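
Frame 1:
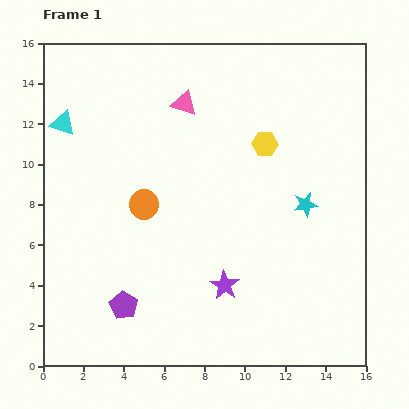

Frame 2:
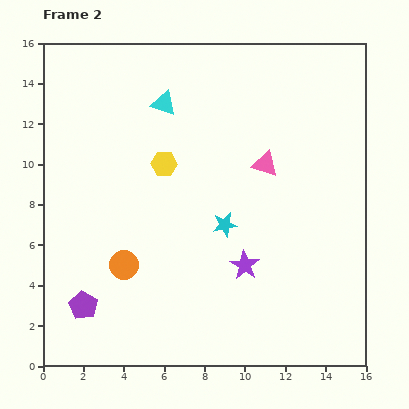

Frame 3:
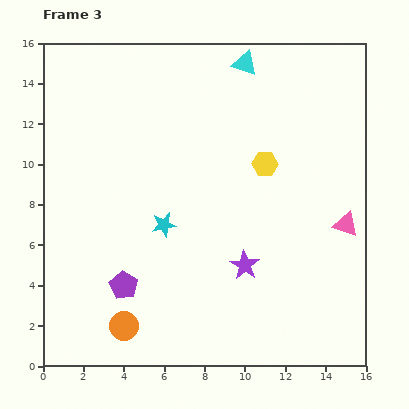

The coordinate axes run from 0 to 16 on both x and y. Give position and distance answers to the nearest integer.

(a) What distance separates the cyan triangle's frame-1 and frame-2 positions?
5

The cyan triangle moved from (1, 12) to (6, 13), a distance of √(5² + 1²) ≈ 5.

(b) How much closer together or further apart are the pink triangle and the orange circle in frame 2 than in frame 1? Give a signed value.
+4

Distance in frame 1: 5. Distance in frame 2: 9.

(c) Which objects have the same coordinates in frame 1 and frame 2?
none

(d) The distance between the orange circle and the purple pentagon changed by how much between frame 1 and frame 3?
-3

Distance in frame 1: 5. Distance in frame 3: 2.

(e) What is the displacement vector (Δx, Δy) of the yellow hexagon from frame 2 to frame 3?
(5, 0)

The yellow hexagon was at (6, 10) in frame 2 and (11, 10) in frame 3.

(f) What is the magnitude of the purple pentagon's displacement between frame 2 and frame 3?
2

The purple pentagon moved from (2, 3) to (4, 4), a distance of √(2² + 1²) ≈ 2.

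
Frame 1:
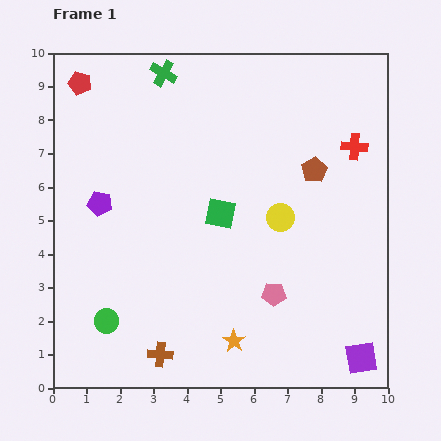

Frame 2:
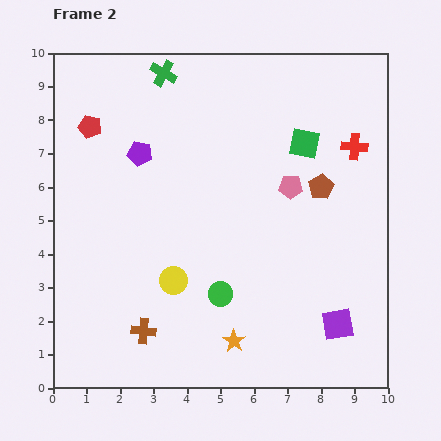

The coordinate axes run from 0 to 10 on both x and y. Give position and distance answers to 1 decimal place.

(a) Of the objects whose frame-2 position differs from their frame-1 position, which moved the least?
the brown pentagon

(moved 0.5)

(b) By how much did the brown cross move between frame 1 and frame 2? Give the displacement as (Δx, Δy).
(-0.5, 0.7)

The brown cross was at (3.2, 1.0) in frame 1 and (2.7, 1.7) in frame 2.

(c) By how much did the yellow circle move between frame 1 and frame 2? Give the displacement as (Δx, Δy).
(-3.2, -1.9)

The yellow circle was at (6.8, 5.1) in frame 1 and (3.6, 3.2) in frame 2.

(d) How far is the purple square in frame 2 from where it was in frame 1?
1.2

The purple square moved from (9.2, 0.9) to (8.5, 1.9), a distance of √(0.7² + 1.0²) ≈ 1.2.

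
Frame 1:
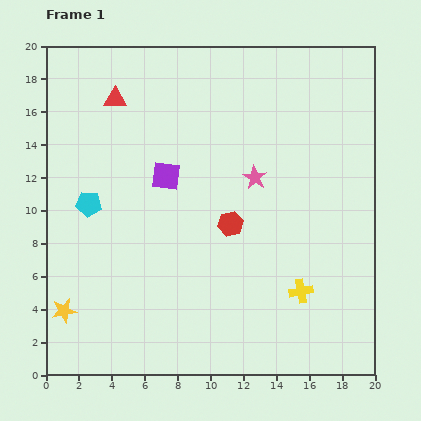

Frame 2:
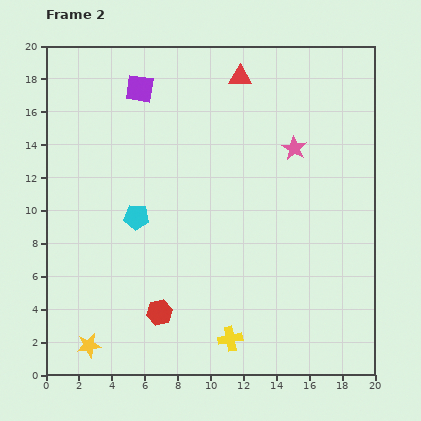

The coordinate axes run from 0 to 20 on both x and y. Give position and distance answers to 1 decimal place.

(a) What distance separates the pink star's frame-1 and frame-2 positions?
3.0

The pink star moved from (12.7, 12.0) to (15.1, 13.8), a distance of √(2.4² + 1.8²) ≈ 3.0.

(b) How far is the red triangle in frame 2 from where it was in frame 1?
7.7

The red triangle moved from (4.2, 16.8) to (11.8, 18.1), a distance of √(7.6² + 1.3²) ≈ 7.7.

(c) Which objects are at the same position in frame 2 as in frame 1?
none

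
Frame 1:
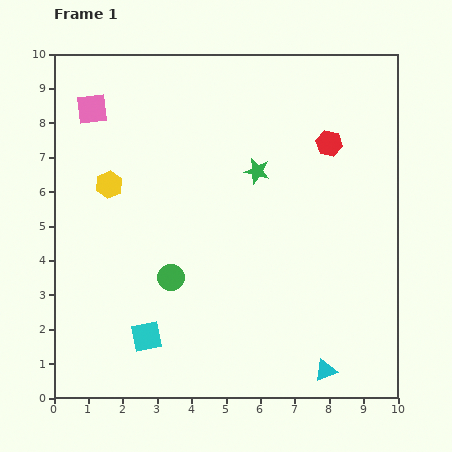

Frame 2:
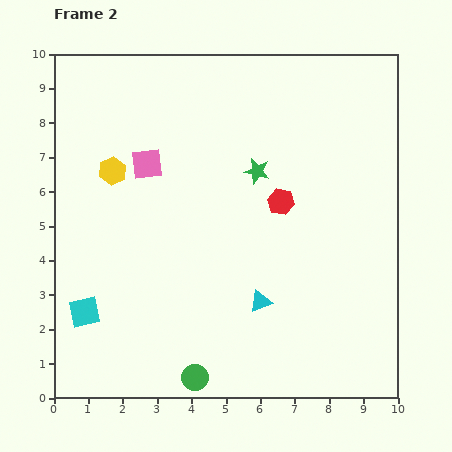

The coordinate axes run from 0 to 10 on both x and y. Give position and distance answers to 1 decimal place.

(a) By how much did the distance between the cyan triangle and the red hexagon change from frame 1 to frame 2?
-3.6

Distance in frame 1: 6.6. Distance in frame 2: 3.0.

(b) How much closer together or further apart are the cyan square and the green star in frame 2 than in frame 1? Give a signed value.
+0.7

Distance in frame 1: 5.8. Distance in frame 2: 6.5.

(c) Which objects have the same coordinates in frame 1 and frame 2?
the green star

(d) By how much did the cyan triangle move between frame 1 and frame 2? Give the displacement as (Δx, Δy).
(-1.9, 2.0)

The cyan triangle was at (7.9, 0.8) in frame 1 and (6.0, 2.8) in frame 2.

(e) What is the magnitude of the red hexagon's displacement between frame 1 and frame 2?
2.2

The red hexagon moved from (8.0, 7.4) to (6.6, 5.7), a distance of √(1.4² + 1.7²) ≈ 2.2.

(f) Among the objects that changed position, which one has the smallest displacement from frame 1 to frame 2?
the yellow hexagon

(moved 0.4)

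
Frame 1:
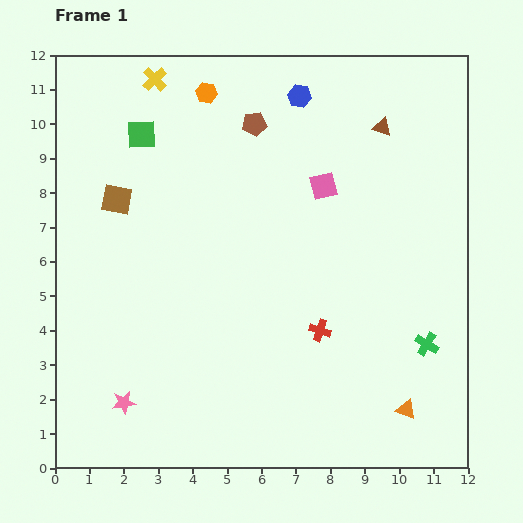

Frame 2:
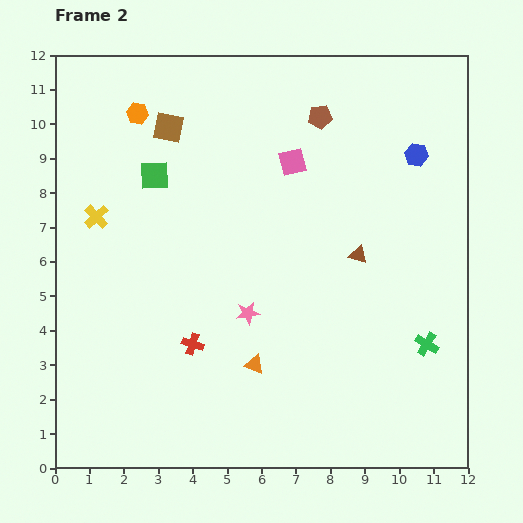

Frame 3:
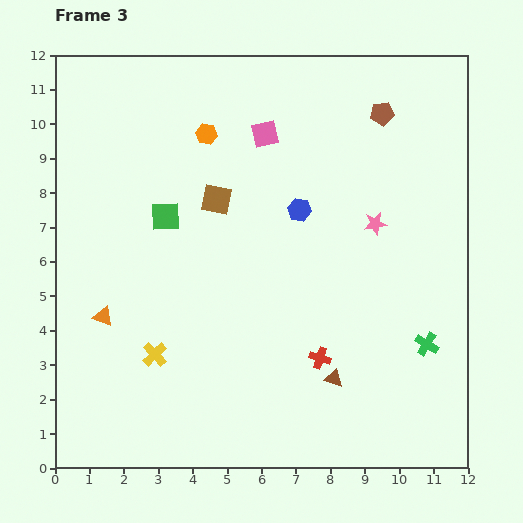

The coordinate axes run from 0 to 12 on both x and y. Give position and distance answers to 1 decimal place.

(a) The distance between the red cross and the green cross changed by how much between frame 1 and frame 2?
+3.7

Distance in frame 1: 3.1. Distance in frame 2: 6.8.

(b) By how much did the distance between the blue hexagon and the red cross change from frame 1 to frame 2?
+1.7

Distance in frame 1: 6.8. Distance in frame 2: 8.5.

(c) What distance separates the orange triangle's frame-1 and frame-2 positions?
4.6

The orange triangle moved from (10.2, 1.7) to (5.8, 3.0), a distance of √(4.4² + 1.3²) ≈ 4.6.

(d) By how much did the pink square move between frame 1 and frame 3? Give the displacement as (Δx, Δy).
(-1.7, 1.5)

The pink square was at (7.8, 8.2) in frame 1 and (6.1, 9.7) in frame 3.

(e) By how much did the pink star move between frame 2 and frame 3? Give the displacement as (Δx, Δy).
(3.7, 2.6)

The pink star was at (5.6, 4.5) in frame 2 and (9.3, 7.1) in frame 3.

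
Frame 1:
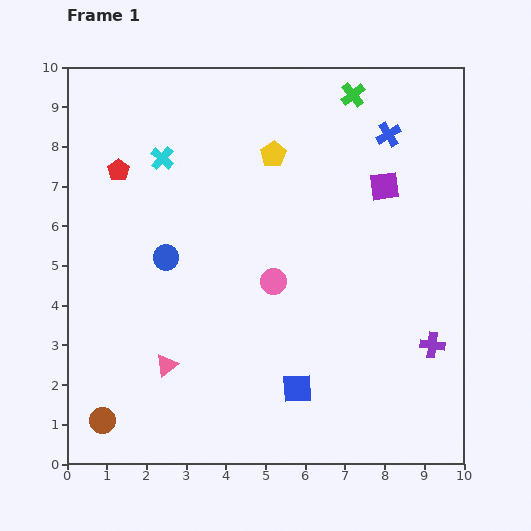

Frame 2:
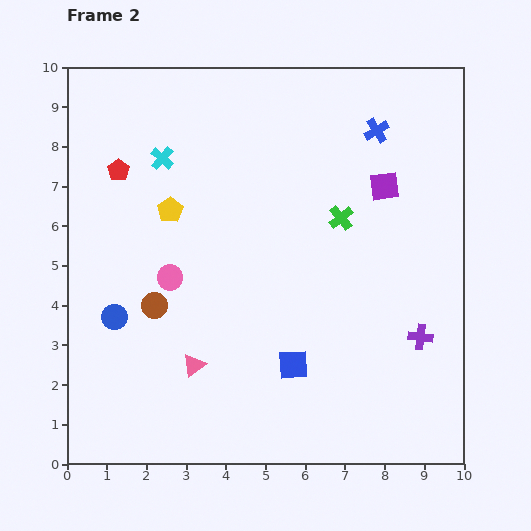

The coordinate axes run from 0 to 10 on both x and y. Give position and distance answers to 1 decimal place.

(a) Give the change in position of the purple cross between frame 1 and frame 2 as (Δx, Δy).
(-0.3, 0.2)

The purple cross was at (9.2, 3.0) in frame 1 and (8.9, 3.2) in frame 2.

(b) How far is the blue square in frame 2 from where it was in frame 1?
0.6

The blue square moved from (5.8, 1.9) to (5.7, 2.5), a distance of √(0.1² + 0.6²) ≈ 0.6.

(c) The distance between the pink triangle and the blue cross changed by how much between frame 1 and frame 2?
-0.6

Distance in frame 1: 8.1. Distance in frame 2: 7.5.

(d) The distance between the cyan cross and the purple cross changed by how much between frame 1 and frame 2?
-0.4

Distance in frame 1: 8.3. Distance in frame 2: 7.9.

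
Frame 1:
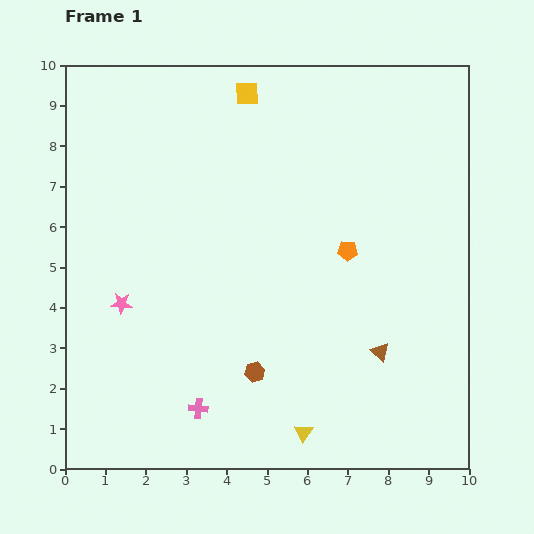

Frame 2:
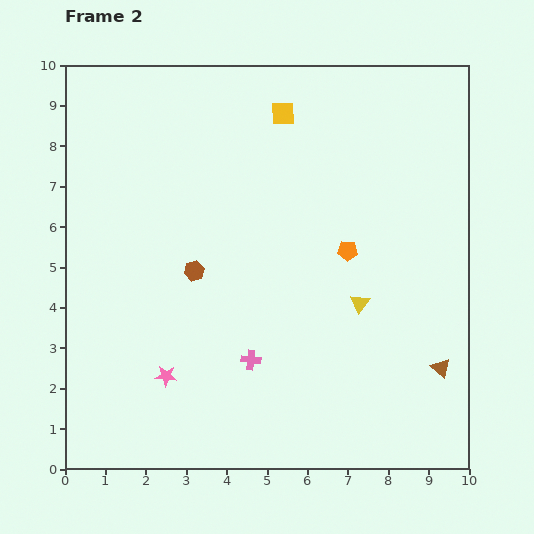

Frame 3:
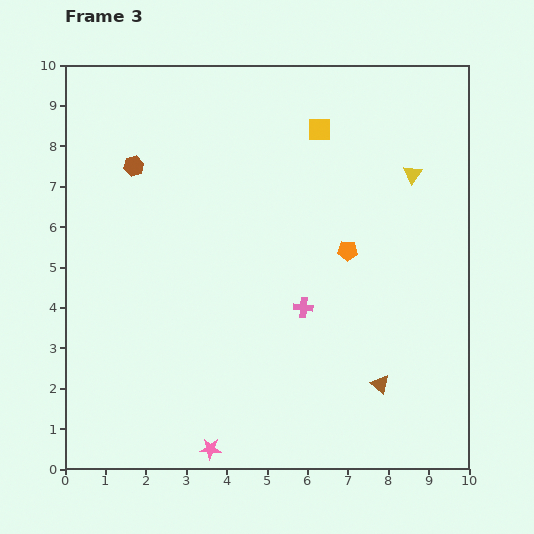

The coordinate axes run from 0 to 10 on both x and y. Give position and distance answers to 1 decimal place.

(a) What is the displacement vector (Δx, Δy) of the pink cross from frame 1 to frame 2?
(1.3, 1.2)

The pink cross was at (3.3, 1.5) in frame 1 and (4.6, 2.7) in frame 2.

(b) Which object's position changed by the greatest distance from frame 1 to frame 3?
the yellow triangle

(moved 6.9; next 5.9)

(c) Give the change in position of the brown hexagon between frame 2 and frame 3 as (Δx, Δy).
(-1.5, 2.6)

The brown hexagon was at (3.2, 4.9) in frame 2 and (1.7, 7.5) in frame 3.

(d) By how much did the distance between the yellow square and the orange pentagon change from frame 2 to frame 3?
-0.7

Distance in frame 2: 3.8. Distance in frame 3: 3.1.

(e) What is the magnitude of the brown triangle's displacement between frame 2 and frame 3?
1.6

The brown triangle moved from (9.3, 2.5) to (7.8, 2.1), a distance of √(1.5² + 0.4²) ≈ 1.6.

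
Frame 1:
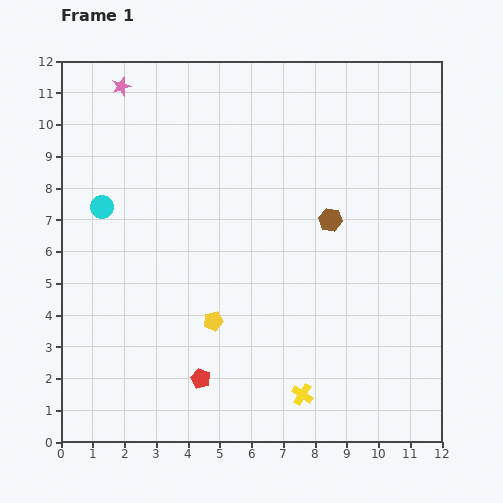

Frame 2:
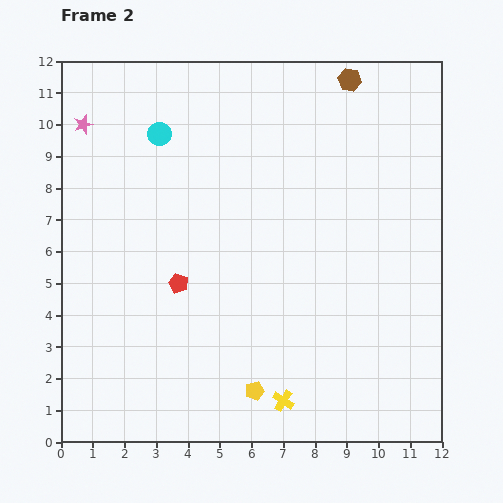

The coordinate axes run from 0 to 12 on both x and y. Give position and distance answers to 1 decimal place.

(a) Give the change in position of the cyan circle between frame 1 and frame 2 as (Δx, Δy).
(1.8, 2.3)

The cyan circle was at (1.3, 7.4) in frame 1 and (3.1, 9.7) in frame 2.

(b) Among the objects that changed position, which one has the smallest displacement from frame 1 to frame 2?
the yellow cross

(moved 0.6)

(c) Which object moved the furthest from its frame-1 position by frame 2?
the brown hexagon

(moved 4.4; next 3.1)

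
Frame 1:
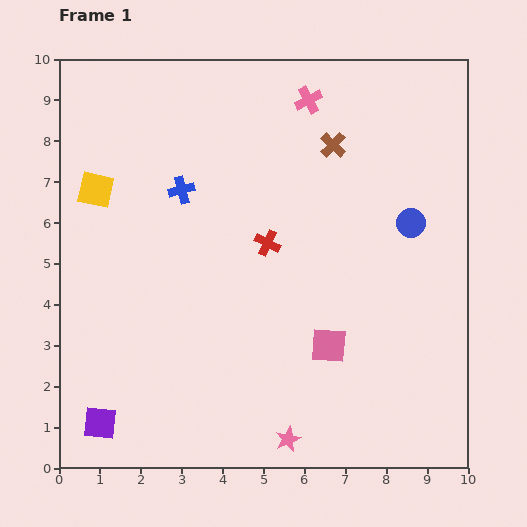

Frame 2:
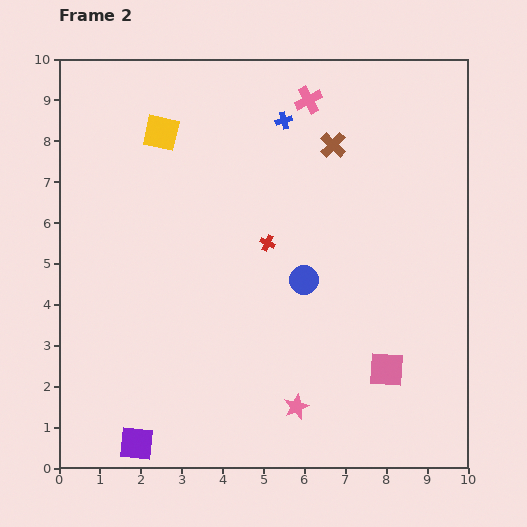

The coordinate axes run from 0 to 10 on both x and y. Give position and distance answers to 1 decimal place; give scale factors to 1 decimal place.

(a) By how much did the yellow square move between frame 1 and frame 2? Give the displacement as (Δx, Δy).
(1.6, 1.4)

The yellow square was at (0.9, 6.8) in frame 1 and (2.5, 8.2) in frame 2.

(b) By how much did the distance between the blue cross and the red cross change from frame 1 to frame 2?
+0.5

Distance in frame 1: 2.5. Distance in frame 2: 3.0.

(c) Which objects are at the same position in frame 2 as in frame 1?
the red cross, the pink cross, the brown cross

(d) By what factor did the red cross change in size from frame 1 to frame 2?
0.6×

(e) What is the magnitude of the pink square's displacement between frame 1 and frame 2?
1.5

The pink square moved from (6.6, 3.0) to (8.0, 2.4), a distance of √(1.4² + 0.6²) ≈ 1.5.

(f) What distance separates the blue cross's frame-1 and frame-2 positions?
3.0

The blue cross moved from (3.0, 6.8) to (5.5, 8.5), a distance of √(2.5² + 1.7²) ≈ 3.0.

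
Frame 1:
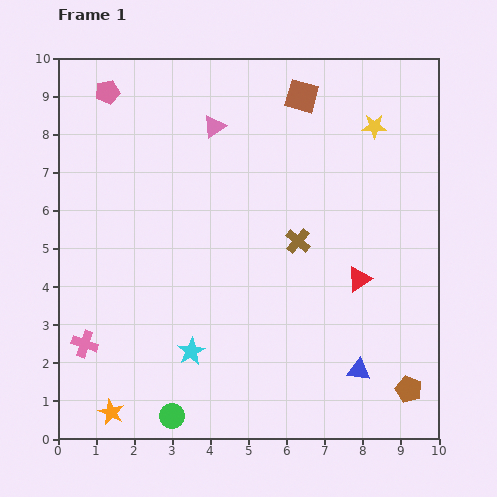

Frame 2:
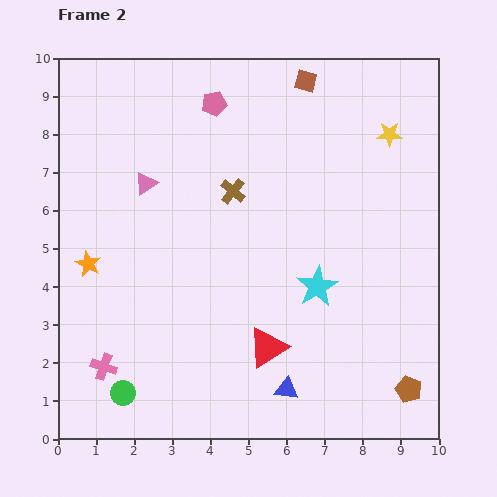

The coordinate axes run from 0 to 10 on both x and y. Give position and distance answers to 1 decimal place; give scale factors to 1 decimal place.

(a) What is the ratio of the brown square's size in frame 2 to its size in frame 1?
0.7×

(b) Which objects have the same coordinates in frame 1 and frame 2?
the brown pentagon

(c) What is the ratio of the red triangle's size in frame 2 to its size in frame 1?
1.6×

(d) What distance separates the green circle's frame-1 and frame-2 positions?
1.4

The green circle moved from (3.0, 0.6) to (1.7, 1.2), a distance of √(1.3² + 0.6²) ≈ 1.4.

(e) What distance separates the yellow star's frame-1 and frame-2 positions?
0.4

The yellow star moved from (8.3, 8.2) to (8.7, 8.0), a distance of √(0.4² + 0.2²) ≈ 0.4.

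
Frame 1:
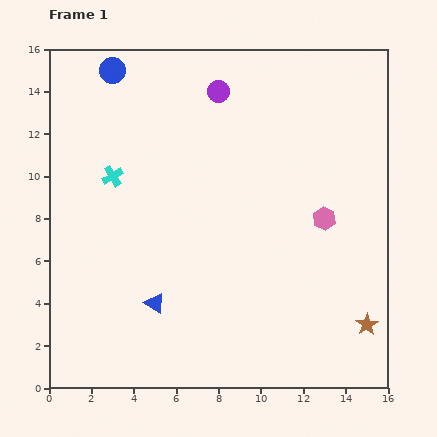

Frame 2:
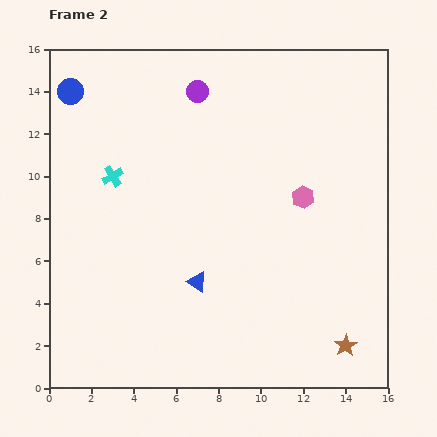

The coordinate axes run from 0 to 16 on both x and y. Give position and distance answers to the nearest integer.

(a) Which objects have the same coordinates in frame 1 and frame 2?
the cyan cross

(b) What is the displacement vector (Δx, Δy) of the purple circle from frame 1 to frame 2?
(-1, 0)

The purple circle was at (8, 14) in frame 1 and (7, 14) in frame 2.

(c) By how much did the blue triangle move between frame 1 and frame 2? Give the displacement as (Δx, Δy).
(2, 1)

The blue triangle was at (5, 4) in frame 1 and (7, 5) in frame 2.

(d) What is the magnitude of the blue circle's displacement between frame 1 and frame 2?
2

The blue circle moved from (3, 15) to (1, 14), a distance of √(2² + 1²) ≈ 2.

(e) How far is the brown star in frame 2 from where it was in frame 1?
1

The brown star moved from (15, 3) to (14, 2), a distance of √(1² + 1²) ≈ 1.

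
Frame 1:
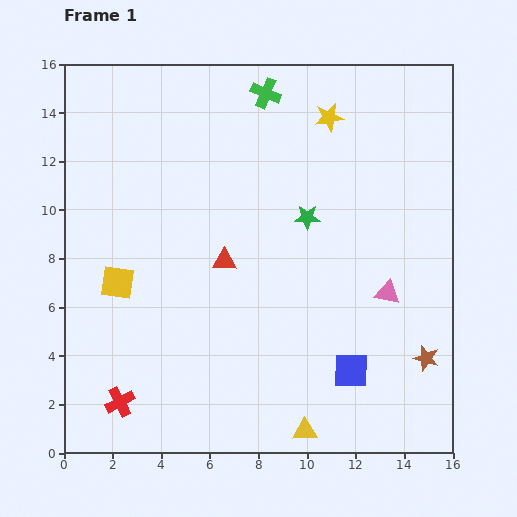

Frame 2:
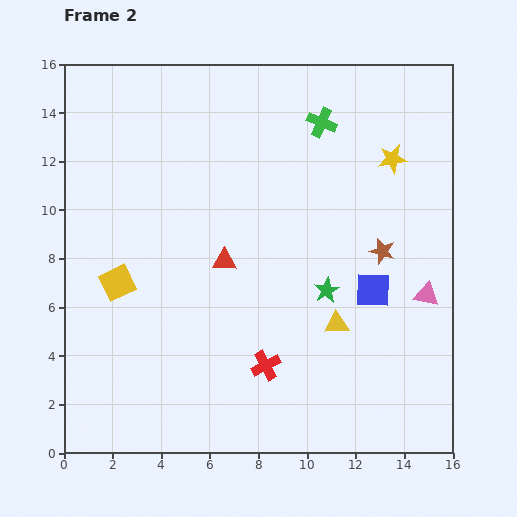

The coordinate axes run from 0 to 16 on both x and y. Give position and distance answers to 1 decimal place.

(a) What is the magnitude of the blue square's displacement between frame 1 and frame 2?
3.4

The blue square moved from (11.8, 3.4) to (12.7, 6.7), a distance of √(0.9² + 3.3²) ≈ 3.4.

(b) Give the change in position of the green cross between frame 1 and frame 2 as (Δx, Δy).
(2.3, -1.2)

The green cross was at (8.3, 14.8) in frame 1 and (10.6, 13.6) in frame 2.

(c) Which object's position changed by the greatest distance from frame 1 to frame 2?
the red cross

(moved 6.2; next 4.8)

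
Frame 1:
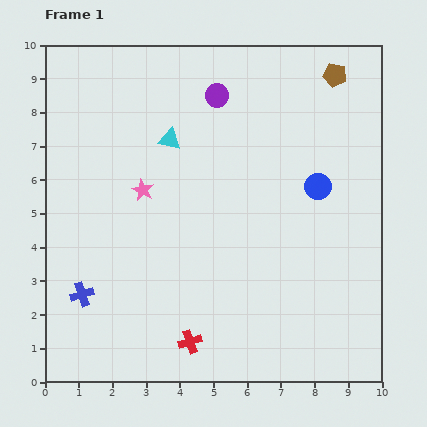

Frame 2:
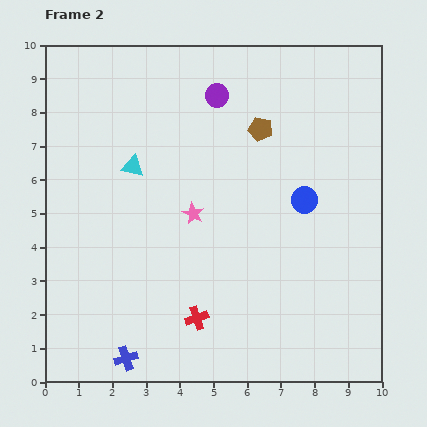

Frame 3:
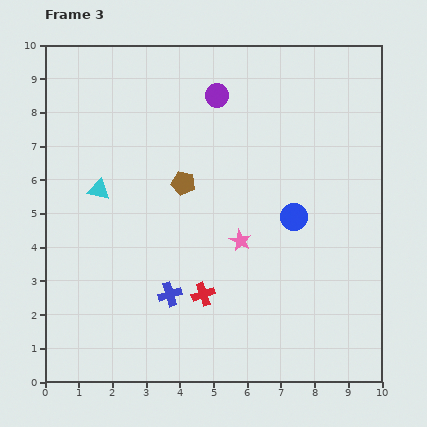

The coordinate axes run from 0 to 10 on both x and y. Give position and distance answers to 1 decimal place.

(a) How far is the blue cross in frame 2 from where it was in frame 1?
2.3

The blue cross moved from (1.1, 2.6) to (2.4, 0.7), a distance of √(1.3² + 1.9²) ≈ 2.3.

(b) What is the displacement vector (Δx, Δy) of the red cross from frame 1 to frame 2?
(0.2, 0.7)

The red cross was at (4.3, 1.2) in frame 1 and (4.5, 1.9) in frame 2.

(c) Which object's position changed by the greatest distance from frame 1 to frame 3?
the brown pentagon

(moved 5.5; next 3.3)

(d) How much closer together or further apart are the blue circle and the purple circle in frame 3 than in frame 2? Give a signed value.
+0.3

Distance in frame 2: 4.0. Distance in frame 3: 4.3.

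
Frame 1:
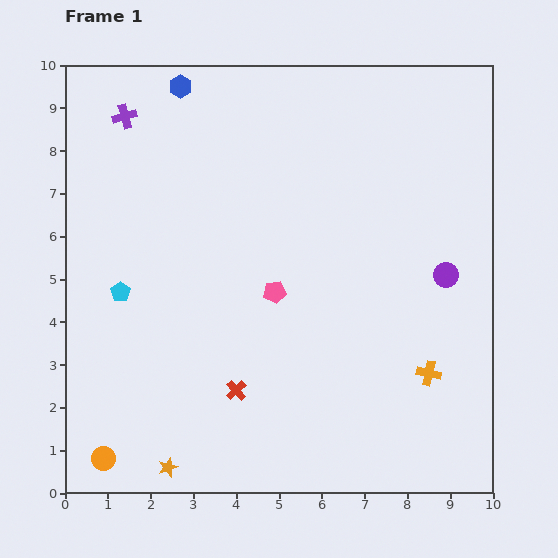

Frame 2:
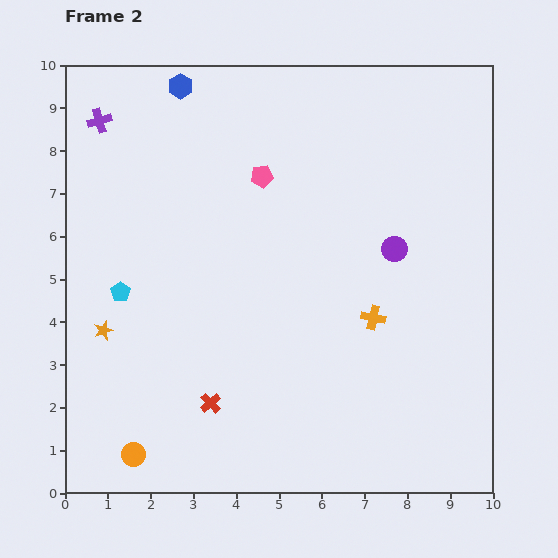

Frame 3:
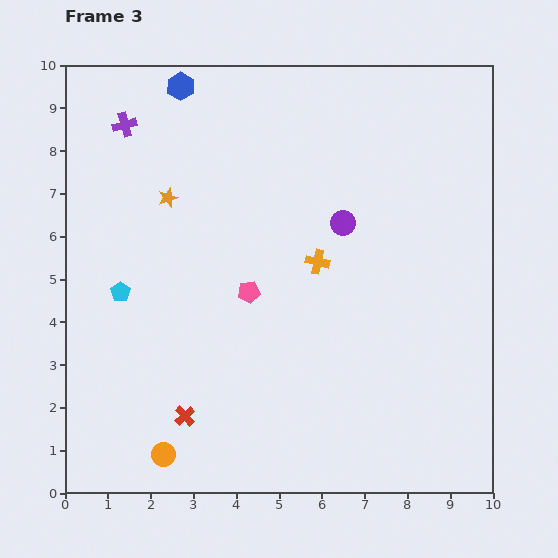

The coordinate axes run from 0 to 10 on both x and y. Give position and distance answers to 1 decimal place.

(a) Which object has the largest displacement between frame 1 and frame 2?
the orange star

(moved 3.5; next 2.7)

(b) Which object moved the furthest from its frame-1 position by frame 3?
the orange star

(moved 6.3; next 3.7)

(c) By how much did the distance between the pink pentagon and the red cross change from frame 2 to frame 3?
-2.1

Distance in frame 2: 5.4. Distance in frame 3: 3.3.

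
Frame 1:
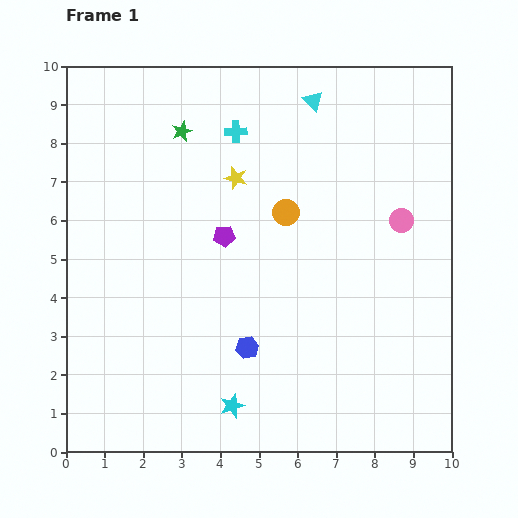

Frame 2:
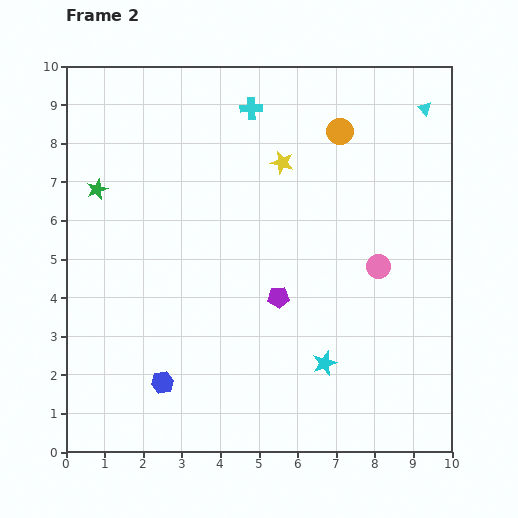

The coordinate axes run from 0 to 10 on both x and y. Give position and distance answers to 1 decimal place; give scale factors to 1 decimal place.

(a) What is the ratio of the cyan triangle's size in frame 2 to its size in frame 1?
0.7×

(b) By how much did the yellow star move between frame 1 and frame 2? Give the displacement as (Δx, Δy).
(1.2, 0.4)

The yellow star was at (4.4, 7.1) in frame 1 and (5.6, 7.5) in frame 2.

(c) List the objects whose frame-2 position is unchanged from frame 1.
none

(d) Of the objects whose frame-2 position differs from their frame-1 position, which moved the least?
the cyan cross

(moved 0.7)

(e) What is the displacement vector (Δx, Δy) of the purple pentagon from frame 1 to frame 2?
(1.4, -1.6)

The purple pentagon was at (4.1, 5.6) in frame 1 and (5.5, 4.0) in frame 2.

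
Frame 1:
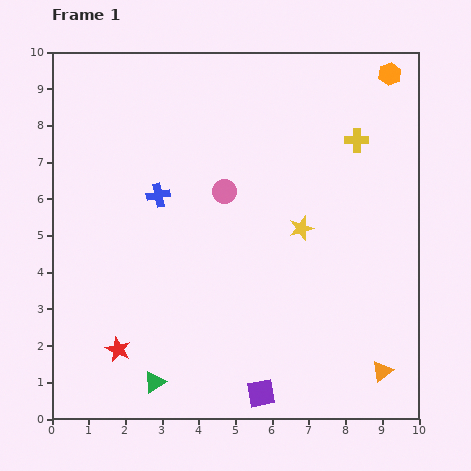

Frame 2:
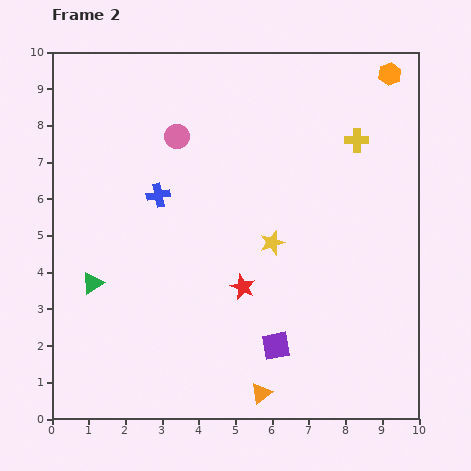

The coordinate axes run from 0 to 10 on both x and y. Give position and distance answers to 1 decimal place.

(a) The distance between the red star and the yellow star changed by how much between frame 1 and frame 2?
-4.6

Distance in frame 1: 6.0. Distance in frame 2: 1.4.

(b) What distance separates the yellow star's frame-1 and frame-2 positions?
0.9

The yellow star moved from (6.8, 5.2) to (6.0, 4.8), a distance of √(0.8² + 0.4²) ≈ 0.9.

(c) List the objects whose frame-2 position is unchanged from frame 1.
the yellow cross, the blue cross, the orange hexagon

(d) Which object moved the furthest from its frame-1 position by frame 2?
the red star

(moved 3.8; next 3.4)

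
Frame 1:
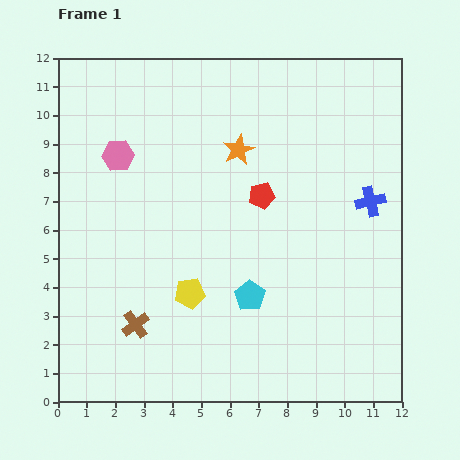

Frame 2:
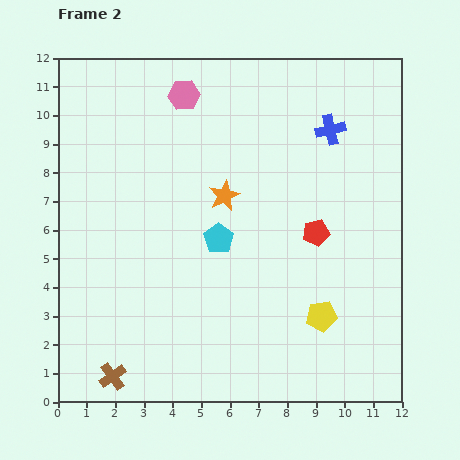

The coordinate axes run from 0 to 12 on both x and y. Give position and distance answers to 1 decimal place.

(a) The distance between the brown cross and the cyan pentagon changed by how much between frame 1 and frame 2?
+2.0

Distance in frame 1: 4.1. Distance in frame 2: 6.1.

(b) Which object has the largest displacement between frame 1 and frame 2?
the yellow pentagon

(moved 4.7; next 3.1)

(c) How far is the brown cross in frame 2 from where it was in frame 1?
2.0

The brown cross moved from (2.7, 2.7) to (1.9, 0.9), a distance of √(0.8² + 1.8²) ≈ 2.0.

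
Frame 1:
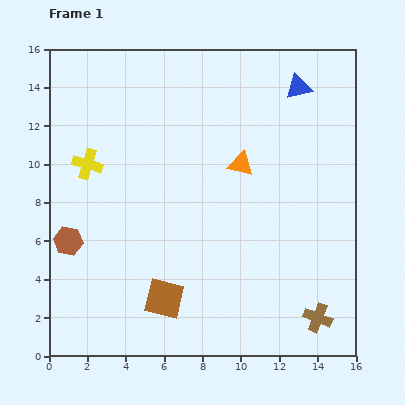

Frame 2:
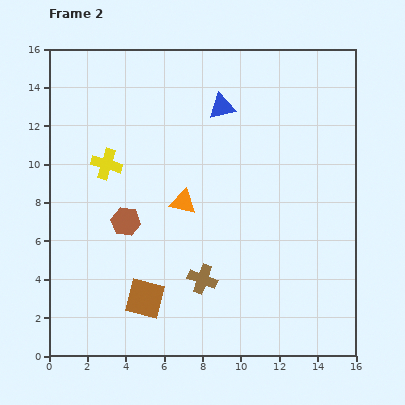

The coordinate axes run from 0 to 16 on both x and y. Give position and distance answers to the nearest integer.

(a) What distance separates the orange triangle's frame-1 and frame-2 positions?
4

The orange triangle moved from (10, 10) to (7, 8), a distance of √(3² + 2²) ≈ 4.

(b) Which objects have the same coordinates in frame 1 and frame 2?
none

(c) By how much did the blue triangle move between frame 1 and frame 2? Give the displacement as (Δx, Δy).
(-4, -1)

The blue triangle was at (13, 14) in frame 1 and (9, 13) in frame 2.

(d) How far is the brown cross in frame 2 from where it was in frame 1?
6

The brown cross moved from (14, 2) to (8, 4), a distance of √(6² + 2²) ≈ 6.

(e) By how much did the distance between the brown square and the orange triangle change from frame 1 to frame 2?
-3

Distance in frame 1: 8. Distance in frame 2: 5.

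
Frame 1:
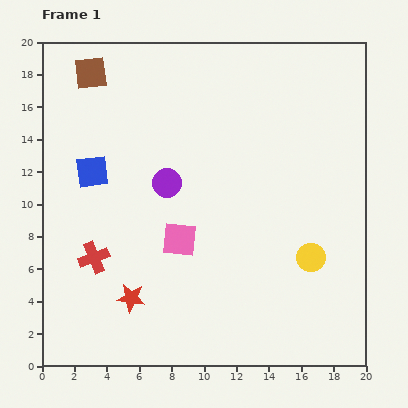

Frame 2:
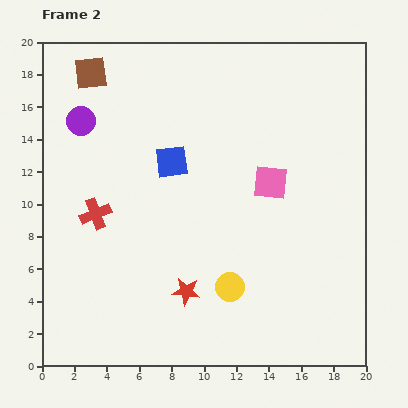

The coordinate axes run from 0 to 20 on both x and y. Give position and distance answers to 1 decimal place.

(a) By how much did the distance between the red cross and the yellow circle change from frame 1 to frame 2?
-4.0

Distance in frame 1: 13.4. Distance in frame 2: 9.4.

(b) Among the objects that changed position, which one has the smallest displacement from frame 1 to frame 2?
the red cross

(moved 2.7)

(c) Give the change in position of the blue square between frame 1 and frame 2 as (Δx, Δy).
(4.9, 0.6)

The blue square was at (3.1, 12.0) in frame 1 and (8.0, 12.6) in frame 2.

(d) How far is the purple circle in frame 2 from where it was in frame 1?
6.5

The purple circle moved from (7.7, 11.3) to (2.4, 15.1), a distance of √(5.3² + 3.8²) ≈ 6.5.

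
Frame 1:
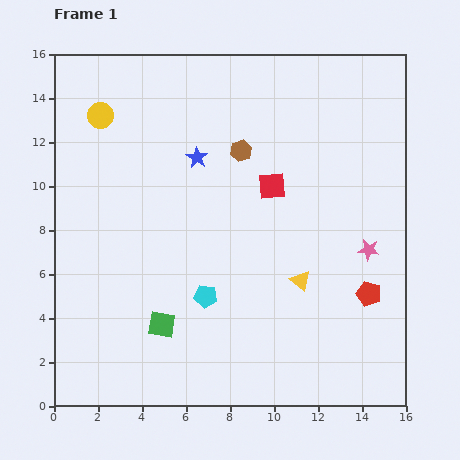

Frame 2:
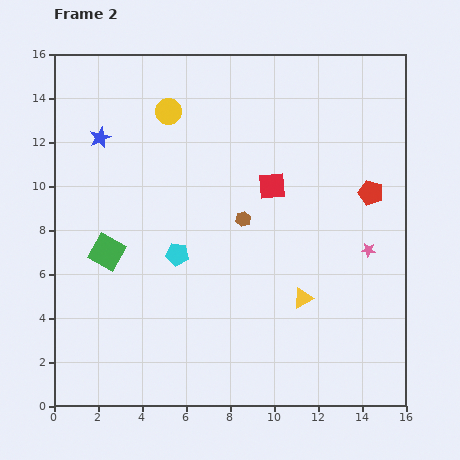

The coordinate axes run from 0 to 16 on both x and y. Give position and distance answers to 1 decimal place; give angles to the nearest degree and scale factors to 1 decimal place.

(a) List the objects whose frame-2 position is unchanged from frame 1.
the pink star, the red square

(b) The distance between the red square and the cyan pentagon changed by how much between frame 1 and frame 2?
-0.5

Distance in frame 1: 5.8. Distance in frame 2: 5.3.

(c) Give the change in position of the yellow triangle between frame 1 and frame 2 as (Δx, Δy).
(0.1, -0.8)

The yellow triangle was at (11.2, 5.7) in frame 1 and (11.3, 4.9) in frame 2.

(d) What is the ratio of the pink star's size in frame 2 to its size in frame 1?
0.7×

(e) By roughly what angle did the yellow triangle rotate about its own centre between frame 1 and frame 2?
52° clockwise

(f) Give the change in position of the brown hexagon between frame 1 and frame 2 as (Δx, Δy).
(0.1, -3.1)

The brown hexagon was at (8.5, 11.6) in frame 1 and (8.6, 8.5) in frame 2.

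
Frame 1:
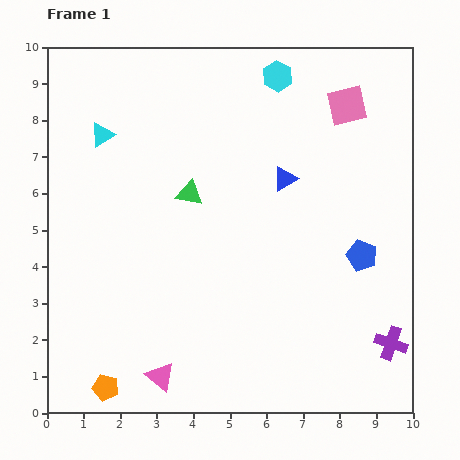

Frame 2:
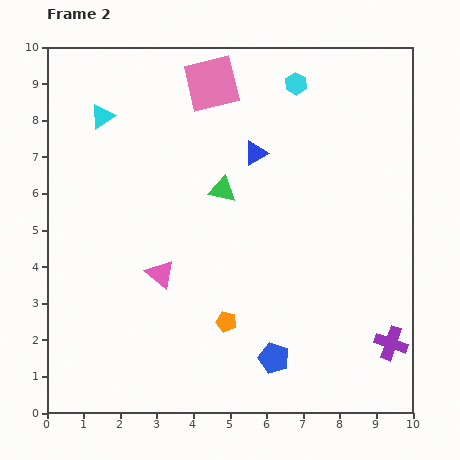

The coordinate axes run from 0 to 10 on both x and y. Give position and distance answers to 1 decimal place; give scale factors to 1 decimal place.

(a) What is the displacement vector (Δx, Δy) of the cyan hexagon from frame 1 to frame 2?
(0.5, -0.2)

The cyan hexagon was at (6.3, 9.2) in frame 1 and (6.8, 9.0) in frame 2.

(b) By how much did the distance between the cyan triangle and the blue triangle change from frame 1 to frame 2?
-0.8

Distance in frame 1: 5.1. Distance in frame 2: 4.3.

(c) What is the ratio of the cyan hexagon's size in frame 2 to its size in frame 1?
0.7×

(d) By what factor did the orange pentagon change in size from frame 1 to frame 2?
0.8×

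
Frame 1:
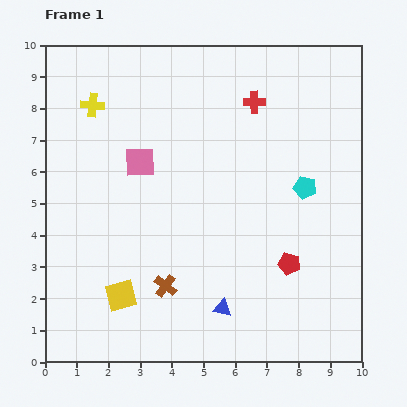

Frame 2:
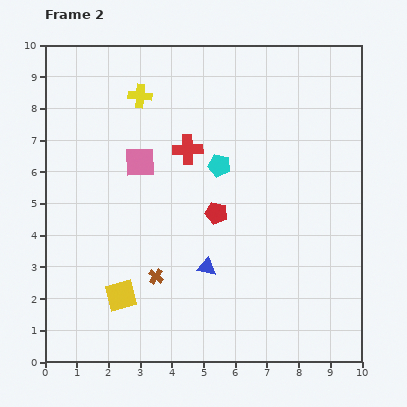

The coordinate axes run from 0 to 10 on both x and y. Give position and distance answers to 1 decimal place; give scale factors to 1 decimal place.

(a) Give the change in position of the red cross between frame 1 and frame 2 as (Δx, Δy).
(-2.1, -1.5)

The red cross was at (6.6, 8.2) in frame 1 and (4.5, 6.7) in frame 2.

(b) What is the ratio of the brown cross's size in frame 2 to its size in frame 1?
0.7×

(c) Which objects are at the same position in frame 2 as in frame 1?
the pink square, the yellow square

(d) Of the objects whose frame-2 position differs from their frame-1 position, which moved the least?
the brown cross

(moved 0.4)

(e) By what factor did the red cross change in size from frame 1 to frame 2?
1.4×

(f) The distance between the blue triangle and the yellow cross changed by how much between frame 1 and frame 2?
-1.8

Distance in frame 1: 7.6. Distance in frame 2: 5.8.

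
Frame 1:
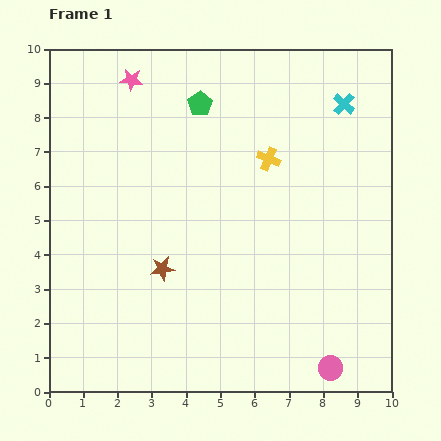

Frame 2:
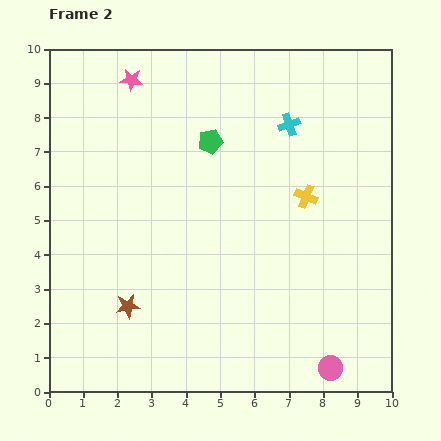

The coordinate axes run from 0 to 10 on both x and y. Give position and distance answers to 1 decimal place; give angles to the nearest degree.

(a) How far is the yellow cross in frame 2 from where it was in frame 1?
1.6

The yellow cross moved from (6.4, 6.8) to (7.5, 5.7), a distance of √(1.1² + 1.1²) ≈ 1.6.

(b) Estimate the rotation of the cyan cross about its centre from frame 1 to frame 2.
29° clockwise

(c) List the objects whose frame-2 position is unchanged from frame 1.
the pink star, the pink circle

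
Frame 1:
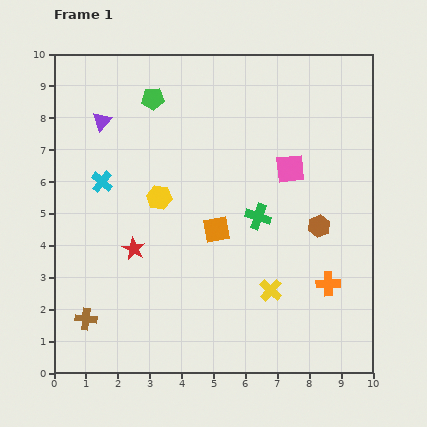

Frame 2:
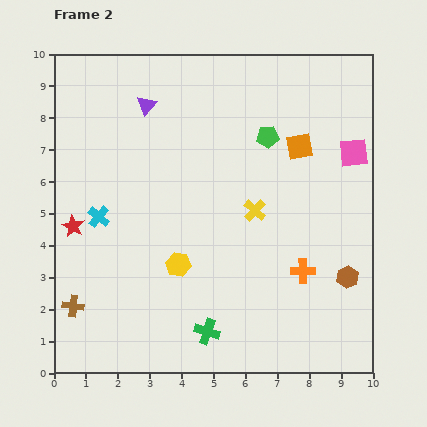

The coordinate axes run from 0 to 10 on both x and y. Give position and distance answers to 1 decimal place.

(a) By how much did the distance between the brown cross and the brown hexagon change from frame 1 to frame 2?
+0.7

Distance in frame 1: 7.9. Distance in frame 2: 8.6.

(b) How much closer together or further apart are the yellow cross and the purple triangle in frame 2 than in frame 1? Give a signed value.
-2.8

Distance in frame 1: 7.5. Distance in frame 2: 4.7.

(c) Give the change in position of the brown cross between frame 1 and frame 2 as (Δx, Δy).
(-0.4, 0.4)

The brown cross was at (1.0, 1.7) in frame 1 and (0.6, 2.1) in frame 2.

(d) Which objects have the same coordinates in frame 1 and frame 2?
none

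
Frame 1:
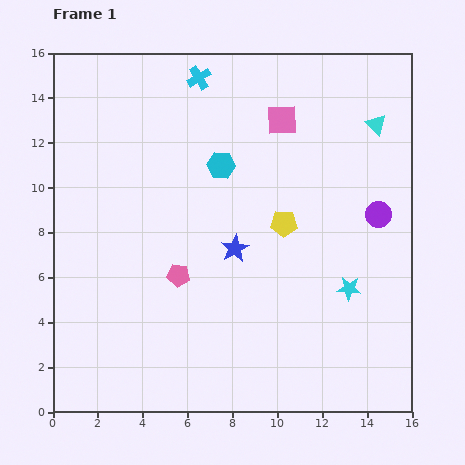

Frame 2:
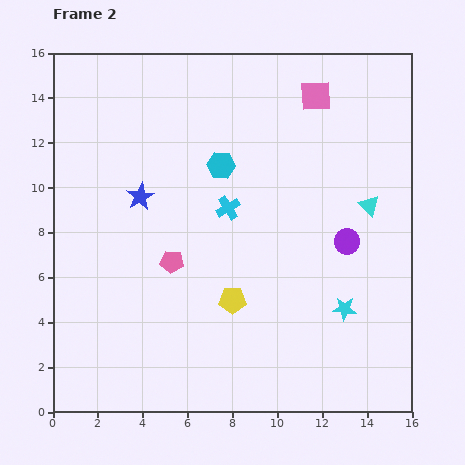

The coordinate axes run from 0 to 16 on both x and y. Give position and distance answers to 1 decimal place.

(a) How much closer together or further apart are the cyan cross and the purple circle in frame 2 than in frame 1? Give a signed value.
-4.6

Distance in frame 1: 10.1. Distance in frame 2: 5.5.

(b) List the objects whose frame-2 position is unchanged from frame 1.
the cyan hexagon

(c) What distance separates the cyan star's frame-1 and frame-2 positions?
0.9

The cyan star moved from (13.2, 5.5) to (13.0, 4.6), a distance of √(0.2² + 0.9²) ≈ 0.9.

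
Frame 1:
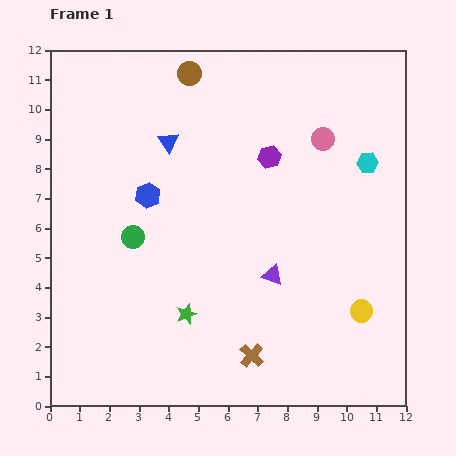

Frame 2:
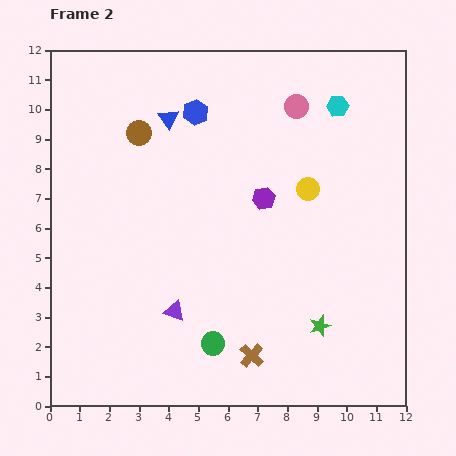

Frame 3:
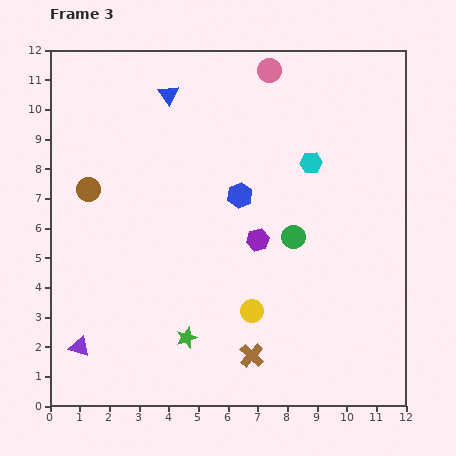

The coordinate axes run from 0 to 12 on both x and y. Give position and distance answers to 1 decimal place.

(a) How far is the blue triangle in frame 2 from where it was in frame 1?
0.8

The blue triangle moved from (4.0, 8.9) to (4.0, 9.7), a distance of √(0.0² + 0.8²) ≈ 0.8.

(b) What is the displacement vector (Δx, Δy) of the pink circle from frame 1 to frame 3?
(-1.8, 2.3)

The pink circle was at (9.2, 9.0) in frame 1 and (7.4, 11.3) in frame 3.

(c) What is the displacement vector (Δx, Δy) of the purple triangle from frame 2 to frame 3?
(-3.2, -1.2)

The purple triangle was at (4.2, 3.2) in frame 2 and (1.0, 2.0) in frame 3.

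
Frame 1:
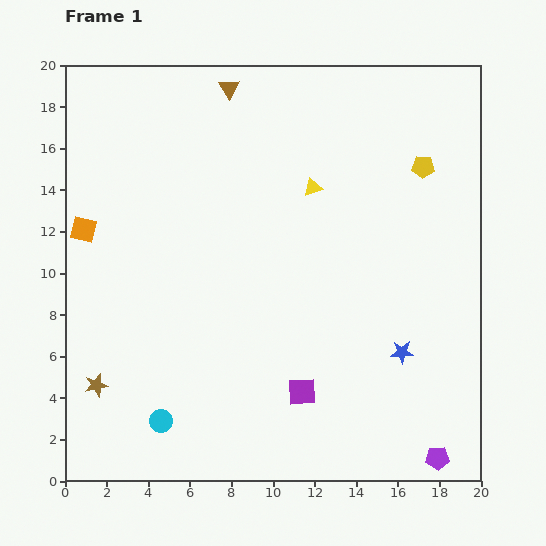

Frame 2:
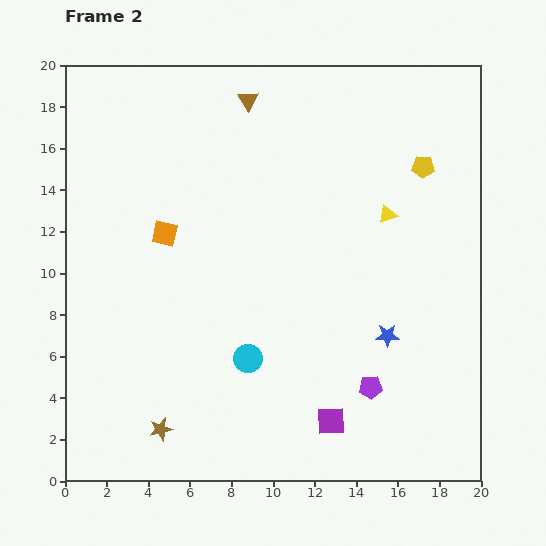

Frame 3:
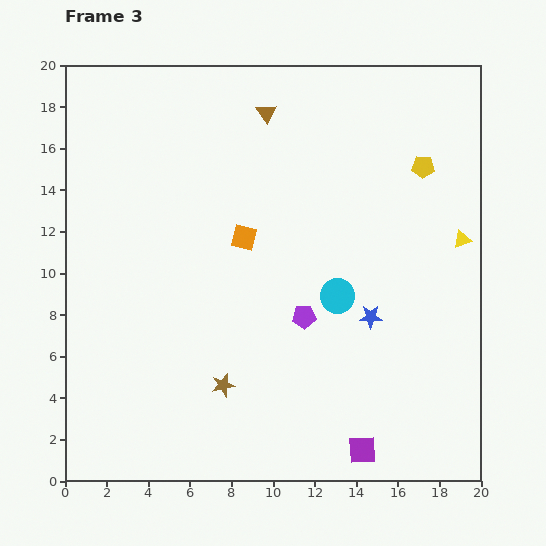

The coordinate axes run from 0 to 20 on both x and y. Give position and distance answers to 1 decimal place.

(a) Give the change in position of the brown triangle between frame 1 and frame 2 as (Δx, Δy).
(0.9, -0.6)

The brown triangle was at (7.9, 18.9) in frame 1 and (8.8, 18.3) in frame 2.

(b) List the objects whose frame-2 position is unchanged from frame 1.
the yellow pentagon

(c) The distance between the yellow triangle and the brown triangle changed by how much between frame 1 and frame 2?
+2.5

Distance in frame 1: 6.2. Distance in frame 2: 8.7.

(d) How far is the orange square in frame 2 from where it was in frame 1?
3.9

The orange square moved from (0.9, 12.1) to (4.8, 11.9), a distance of √(3.9² + 0.2²) ≈ 3.9.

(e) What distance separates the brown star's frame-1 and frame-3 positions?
6.1

The brown star moved from (1.5, 4.6) to (7.6, 4.6), a distance of √(6.1² + 0.0²) ≈ 6.1.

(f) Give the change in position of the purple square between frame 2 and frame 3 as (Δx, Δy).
(1.5, -1.4)

The purple square was at (12.8, 2.9) in frame 2 and (14.3, 1.5) in frame 3.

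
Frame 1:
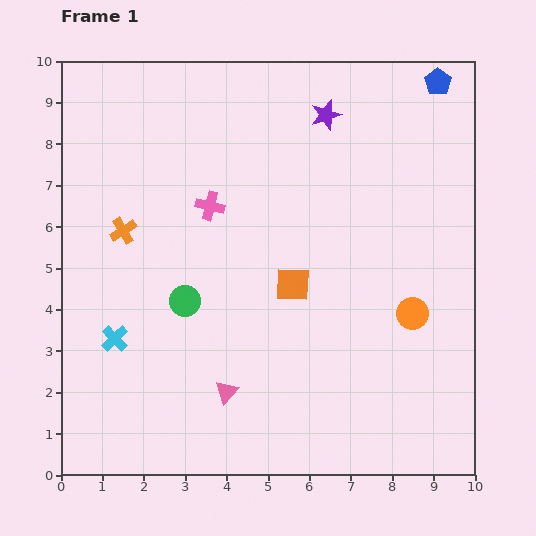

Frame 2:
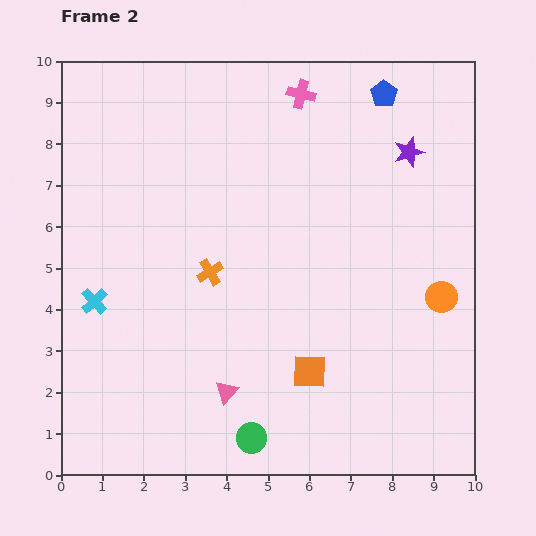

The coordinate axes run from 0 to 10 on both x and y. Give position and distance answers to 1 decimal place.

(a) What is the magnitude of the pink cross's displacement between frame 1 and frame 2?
3.5

The pink cross moved from (3.6, 6.5) to (5.8, 9.2), a distance of √(2.2² + 2.7²) ≈ 3.5.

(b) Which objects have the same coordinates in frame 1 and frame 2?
the pink triangle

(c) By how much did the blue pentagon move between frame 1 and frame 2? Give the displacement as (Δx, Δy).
(-1.3, -0.3)

The blue pentagon was at (9.1, 9.5) in frame 1 and (7.8, 9.2) in frame 2.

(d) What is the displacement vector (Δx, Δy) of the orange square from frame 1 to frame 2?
(0.4, -2.1)

The orange square was at (5.6, 4.6) in frame 1 and (6.0, 2.5) in frame 2.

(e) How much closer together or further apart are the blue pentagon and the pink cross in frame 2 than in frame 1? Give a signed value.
-4.3

Distance in frame 1: 6.3. Distance in frame 2: 2.0.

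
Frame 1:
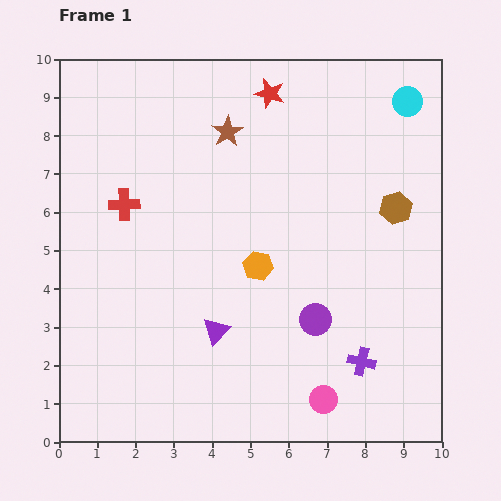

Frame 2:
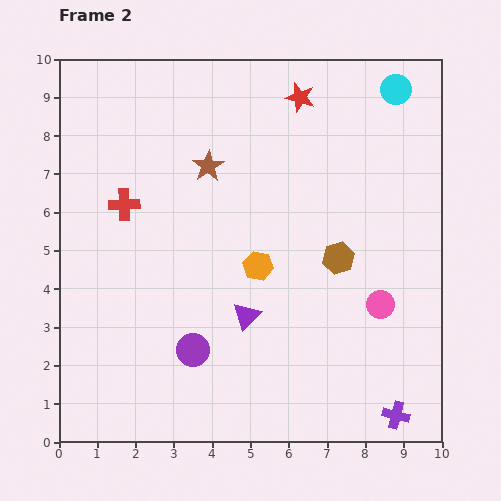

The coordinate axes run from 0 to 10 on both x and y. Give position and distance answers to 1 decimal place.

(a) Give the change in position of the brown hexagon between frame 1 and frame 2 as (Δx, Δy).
(-1.5, -1.3)

The brown hexagon was at (8.8, 6.1) in frame 1 and (7.3, 4.8) in frame 2.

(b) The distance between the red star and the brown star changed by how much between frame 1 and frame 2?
+1.5

Distance in frame 1: 1.5. Distance in frame 2: 3.0.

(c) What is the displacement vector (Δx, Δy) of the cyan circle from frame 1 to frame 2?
(-0.3, 0.3)

The cyan circle was at (9.1, 8.9) in frame 1 and (8.8, 9.2) in frame 2.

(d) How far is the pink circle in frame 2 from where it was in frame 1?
2.9

The pink circle moved from (6.9, 1.1) to (8.4, 3.6), a distance of √(1.5² + 2.5²) ≈ 2.9.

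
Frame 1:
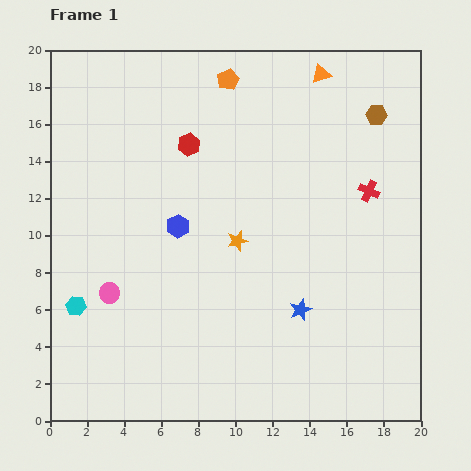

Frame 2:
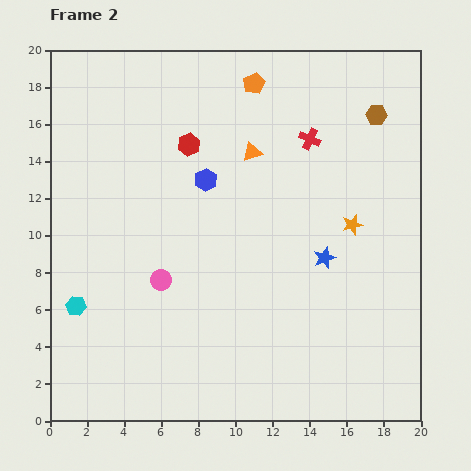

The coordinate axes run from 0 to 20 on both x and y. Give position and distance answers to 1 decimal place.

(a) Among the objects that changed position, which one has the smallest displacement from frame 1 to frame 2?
the orange pentagon

(moved 1.4)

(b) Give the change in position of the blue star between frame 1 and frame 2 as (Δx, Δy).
(1.3, 2.8)

The blue star was at (13.5, 6.0) in frame 1 and (14.8, 8.8) in frame 2.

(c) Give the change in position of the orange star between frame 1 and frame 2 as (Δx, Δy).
(6.2, 0.9)

The orange star was at (10.1, 9.7) in frame 1 and (16.3, 10.6) in frame 2.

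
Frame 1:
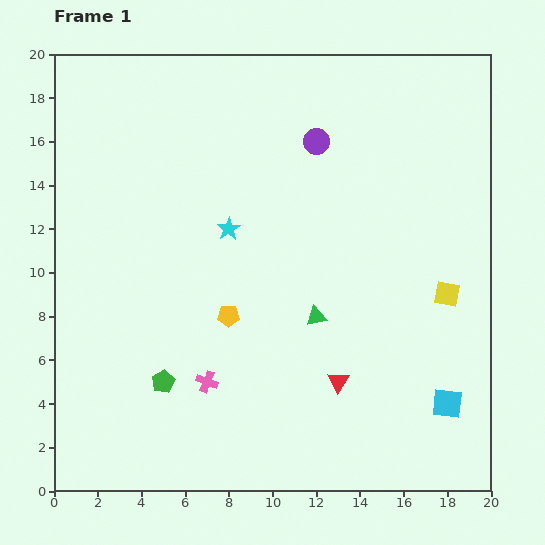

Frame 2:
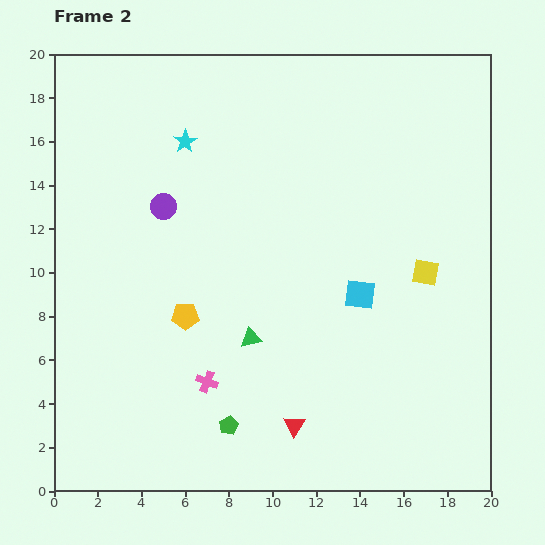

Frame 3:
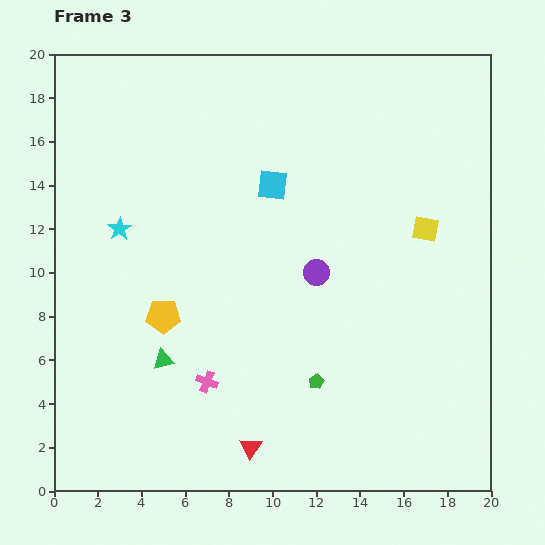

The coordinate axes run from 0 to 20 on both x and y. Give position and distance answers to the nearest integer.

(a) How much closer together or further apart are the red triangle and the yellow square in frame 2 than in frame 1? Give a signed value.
+3

Distance in frame 1: 6. Distance in frame 2: 9.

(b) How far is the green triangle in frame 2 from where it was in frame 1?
3

The green triangle moved from (12, 8) to (9, 7), a distance of √(3² + 1²) ≈ 3.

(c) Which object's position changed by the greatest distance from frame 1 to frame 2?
the purple circle

(moved 8; next 6)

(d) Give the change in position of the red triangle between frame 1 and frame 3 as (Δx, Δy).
(-4, -3)

The red triangle was at (13, 5) in frame 1 and (9, 2) in frame 3.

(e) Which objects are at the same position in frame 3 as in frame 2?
the pink cross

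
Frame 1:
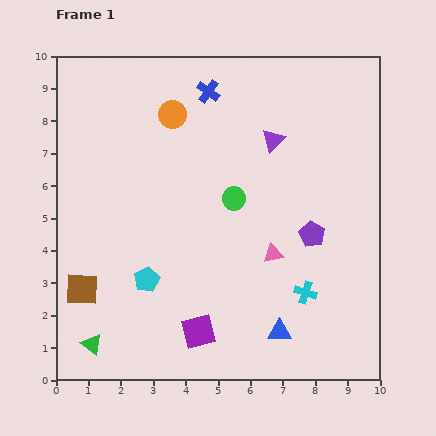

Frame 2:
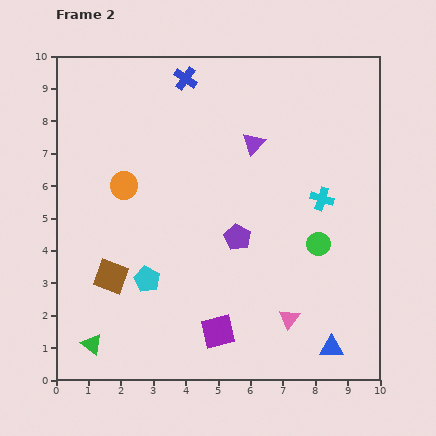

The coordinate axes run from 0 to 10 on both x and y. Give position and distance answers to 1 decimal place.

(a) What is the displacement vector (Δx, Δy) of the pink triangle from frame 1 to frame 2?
(0.5, -2.0)

The pink triangle was at (6.7, 3.9) in frame 1 and (7.2, 1.9) in frame 2.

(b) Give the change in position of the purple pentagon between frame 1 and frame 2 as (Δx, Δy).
(-2.3, -0.1)

The purple pentagon was at (7.9, 4.5) in frame 1 and (5.6, 4.4) in frame 2.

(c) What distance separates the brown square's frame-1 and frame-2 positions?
1.0

The brown square moved from (0.8, 2.8) to (1.7, 3.2), a distance of √(0.9² + 0.4²) ≈ 1.0.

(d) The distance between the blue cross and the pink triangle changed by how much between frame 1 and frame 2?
+2.7

Distance in frame 1: 5.4. Distance in frame 2: 8.1.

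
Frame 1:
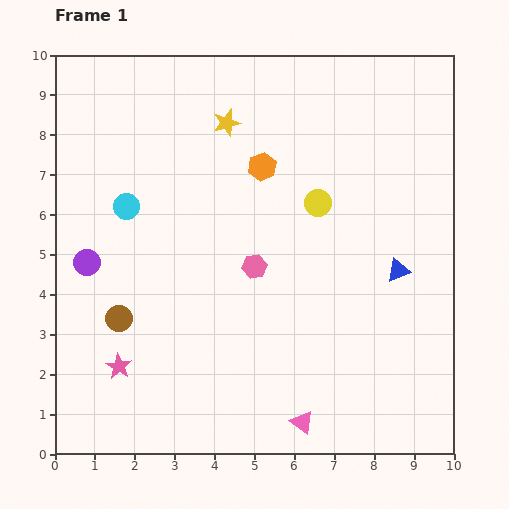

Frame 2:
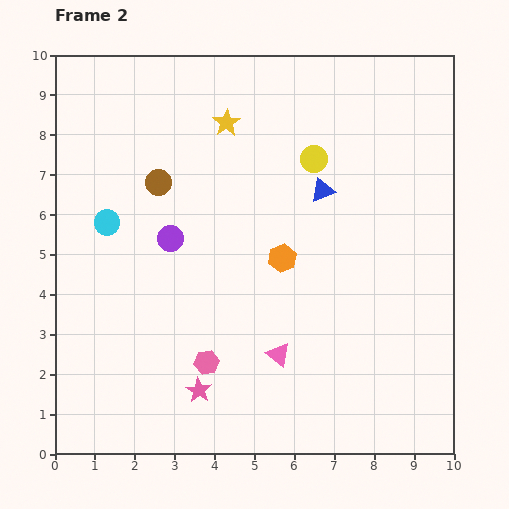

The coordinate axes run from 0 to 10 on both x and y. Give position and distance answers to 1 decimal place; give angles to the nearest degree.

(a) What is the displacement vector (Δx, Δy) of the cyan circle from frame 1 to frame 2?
(-0.5, -0.4)

The cyan circle was at (1.8, 6.2) in frame 1 and (1.3, 5.8) in frame 2.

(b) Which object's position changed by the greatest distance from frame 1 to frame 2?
the brown circle

(moved 3.5; next 2.8)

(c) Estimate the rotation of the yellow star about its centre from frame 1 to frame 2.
17° counter-clockwise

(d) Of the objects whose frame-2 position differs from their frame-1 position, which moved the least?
the cyan circle

(moved 0.6)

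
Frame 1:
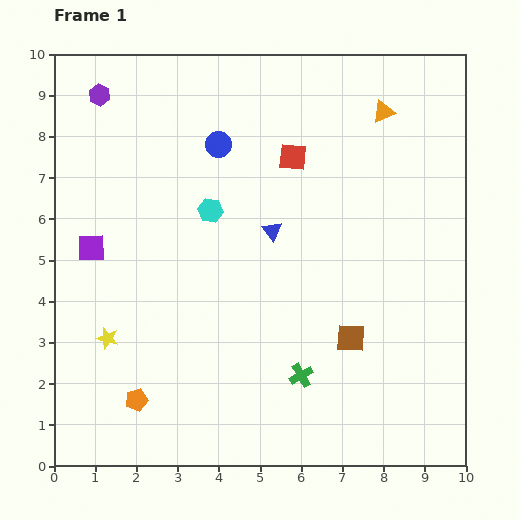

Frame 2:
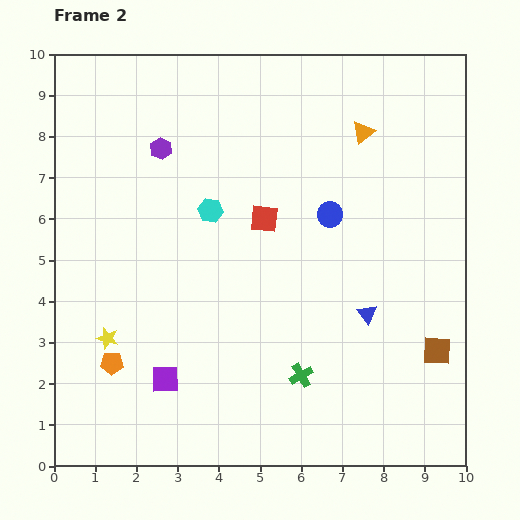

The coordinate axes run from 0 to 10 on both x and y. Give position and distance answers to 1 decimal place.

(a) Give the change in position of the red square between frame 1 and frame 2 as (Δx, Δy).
(-0.7, -1.5)

The red square was at (5.8, 7.5) in frame 1 and (5.1, 6.0) in frame 2.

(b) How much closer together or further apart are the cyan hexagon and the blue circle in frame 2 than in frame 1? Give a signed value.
+1.3

Distance in frame 1: 1.6. Distance in frame 2: 2.9.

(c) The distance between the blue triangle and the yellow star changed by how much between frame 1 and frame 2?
+1.5

Distance in frame 1: 4.8. Distance in frame 2: 6.3.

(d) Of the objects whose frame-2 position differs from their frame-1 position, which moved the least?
the orange triangle

(moved 0.7)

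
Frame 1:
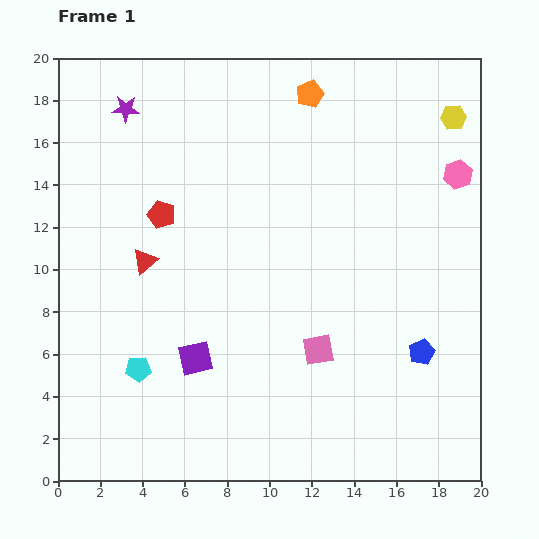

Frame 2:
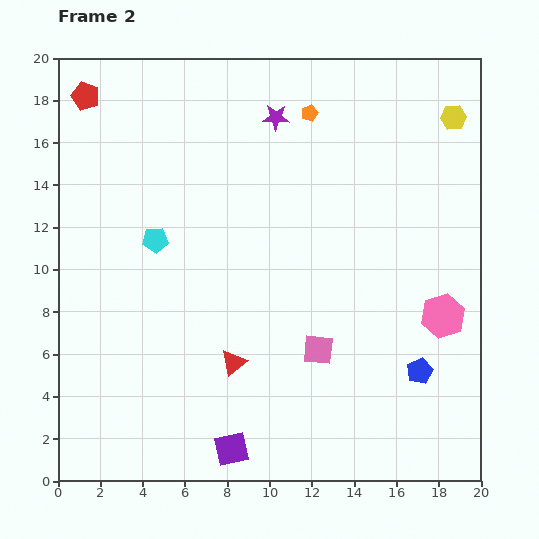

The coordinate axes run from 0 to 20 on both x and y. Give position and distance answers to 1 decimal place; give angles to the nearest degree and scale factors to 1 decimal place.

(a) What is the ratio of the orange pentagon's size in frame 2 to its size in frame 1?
0.6×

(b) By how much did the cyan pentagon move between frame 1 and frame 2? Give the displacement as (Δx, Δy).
(0.8, 6.1)

The cyan pentagon was at (3.8, 5.3) in frame 1 and (4.6, 11.4) in frame 2.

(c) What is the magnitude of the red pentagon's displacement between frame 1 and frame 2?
6.7

The red pentagon moved from (4.9, 12.6) to (1.3, 18.2), a distance of √(3.6² + 5.6²) ≈ 6.7.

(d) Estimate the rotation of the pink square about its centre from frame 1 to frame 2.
16° clockwise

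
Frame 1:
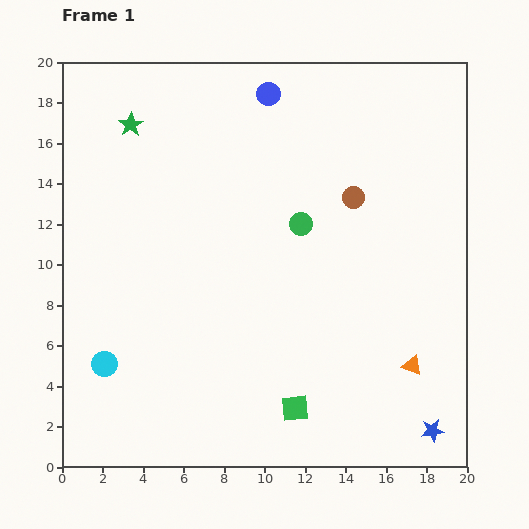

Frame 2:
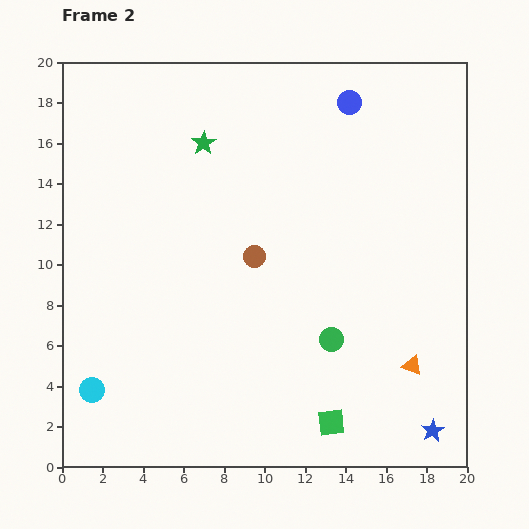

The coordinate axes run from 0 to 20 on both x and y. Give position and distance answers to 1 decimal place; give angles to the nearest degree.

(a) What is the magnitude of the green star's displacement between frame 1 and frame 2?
3.7

The green star moved from (3.4, 16.9) to (7.0, 16.0), a distance of √(3.6² + 0.9²) ≈ 3.7.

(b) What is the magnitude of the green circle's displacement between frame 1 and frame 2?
5.9

The green circle moved from (11.8, 12.0) to (13.3, 6.3), a distance of √(1.5² + 5.7²) ≈ 5.9.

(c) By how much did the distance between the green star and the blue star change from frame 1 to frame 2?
-3.1

Distance in frame 1: 21.2. Distance in frame 2: 18.1.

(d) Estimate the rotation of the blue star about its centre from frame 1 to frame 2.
21° counter-clockwise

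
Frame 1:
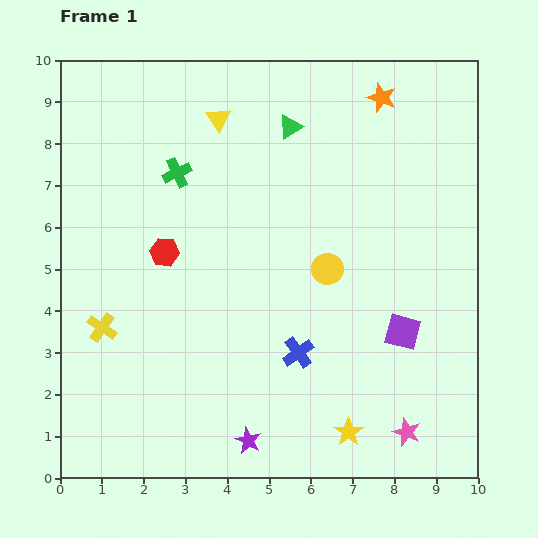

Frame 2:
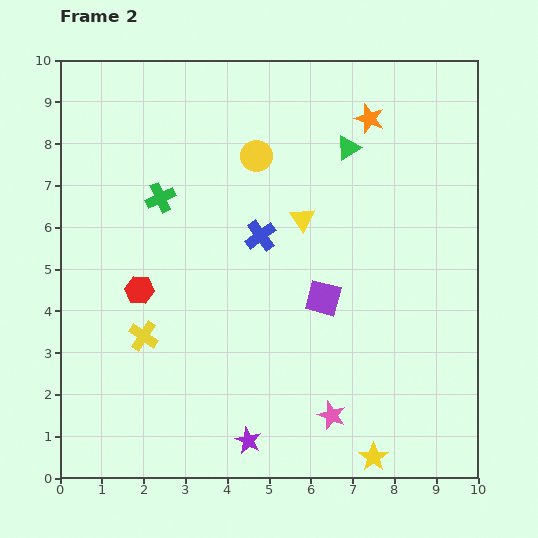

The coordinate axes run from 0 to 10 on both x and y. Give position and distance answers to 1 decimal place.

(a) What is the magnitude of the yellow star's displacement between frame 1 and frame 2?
0.8

The yellow star moved from (6.9, 1.1) to (7.5, 0.5), a distance of √(0.6² + 0.6²) ≈ 0.8.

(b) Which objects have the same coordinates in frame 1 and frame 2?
the purple star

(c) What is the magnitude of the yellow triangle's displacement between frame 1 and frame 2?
3.1

The yellow triangle moved from (3.8, 8.6) to (5.8, 6.2), a distance of √(2.0² + 2.4²) ≈ 3.1.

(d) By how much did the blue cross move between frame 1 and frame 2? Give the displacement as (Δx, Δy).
(-0.9, 2.8)

The blue cross was at (5.7, 3.0) in frame 1 and (4.8, 5.8) in frame 2.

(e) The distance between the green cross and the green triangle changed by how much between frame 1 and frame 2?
+1.8

Distance in frame 1: 2.9. Distance in frame 2: 4.7.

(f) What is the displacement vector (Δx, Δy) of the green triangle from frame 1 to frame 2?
(1.4, -0.5)

The green triangle was at (5.5, 8.4) in frame 1 and (6.9, 7.9) in frame 2.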